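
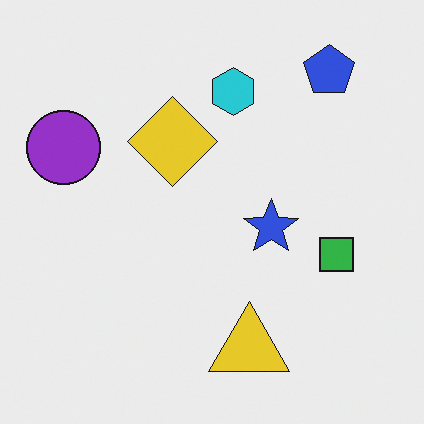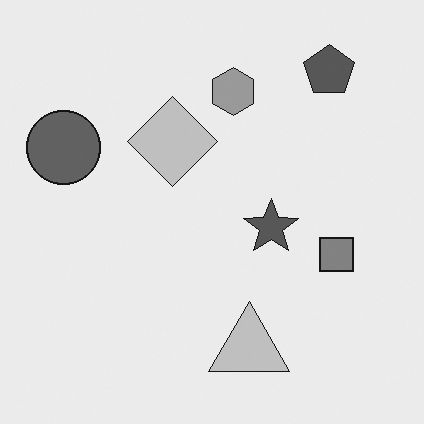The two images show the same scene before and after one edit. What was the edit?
This is the original image converted to grayscale.

All color is removed — every shape is now a shade of grey.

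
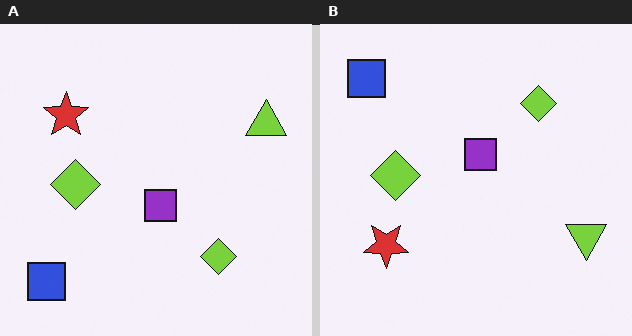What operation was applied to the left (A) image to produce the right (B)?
The image was flipped vertically (top ↔ bottom).

The blue square is in the bottom-left of the left (A) image and the top-left of the right (B) — shapes on opposite sides of the horizontal midline have swapped in a mirror flip.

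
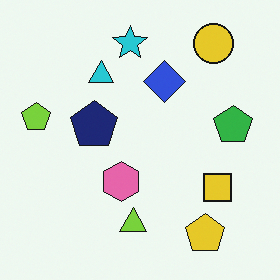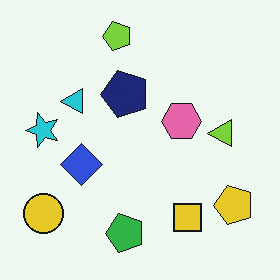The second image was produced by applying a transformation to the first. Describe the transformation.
Transposed (reflected across the top-left ↔ bottom-right diagonal).

Shapes have swapped their row and column positions — what was in the top-right is now in the bottom-left — a diagonal reflection.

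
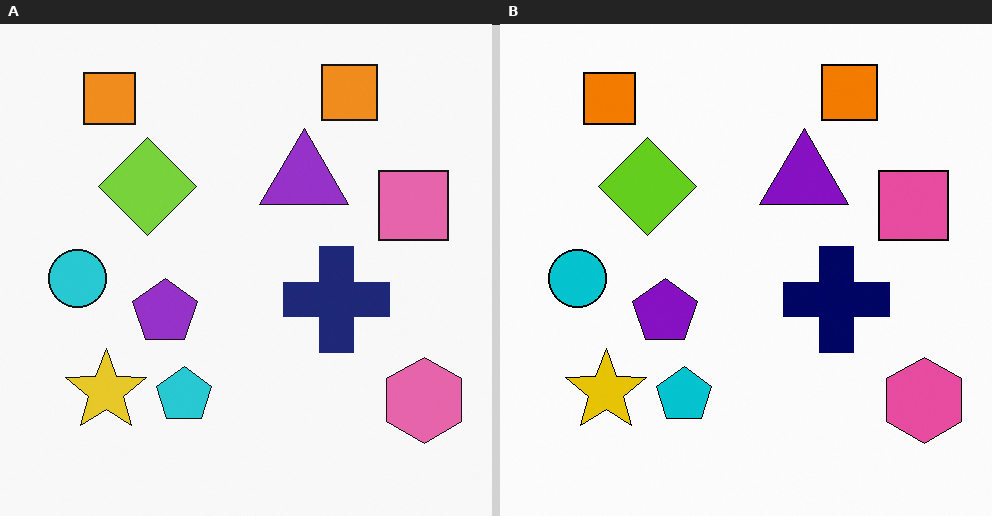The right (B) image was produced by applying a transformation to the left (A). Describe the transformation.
This is the original image given slightly increased contrast.

Tones are pushed away from mid-grey across the whole image — a global contrast change.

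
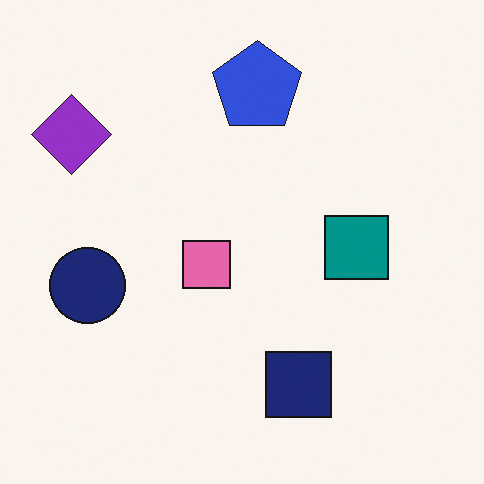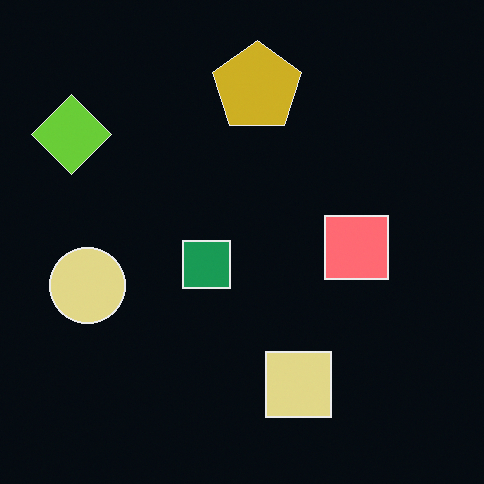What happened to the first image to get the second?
Color-inverted (negative).

The light background has become dark and every shape's color is its complement — a photographic negative.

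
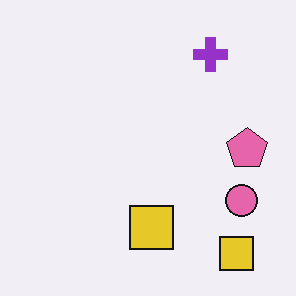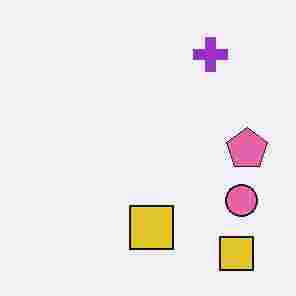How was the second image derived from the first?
The transformation is: heavily JPEG-compressed with obvious blocking artifacts.

Blocky 8×8 compression artifacts appear around shape edges and the flat background shows ringing — characteristic JPEG degradation.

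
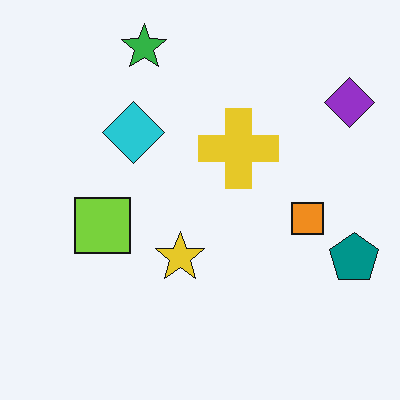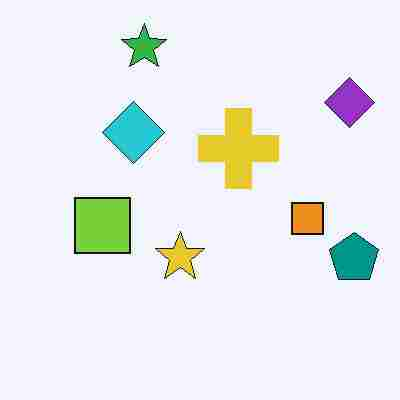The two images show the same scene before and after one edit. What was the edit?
Degraded with heavy JPEG compression.

Blocky 8×8 compression artifacts appear around shape edges and the flat background shows ringing — characteristic JPEG degradation.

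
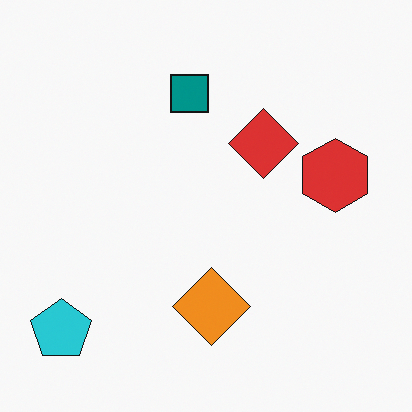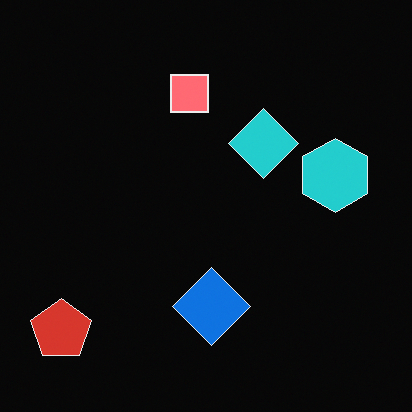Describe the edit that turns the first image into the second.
The second image is the first color-inverted (negative).

The light background has become dark and every shape's color is its complement — a photographic negative.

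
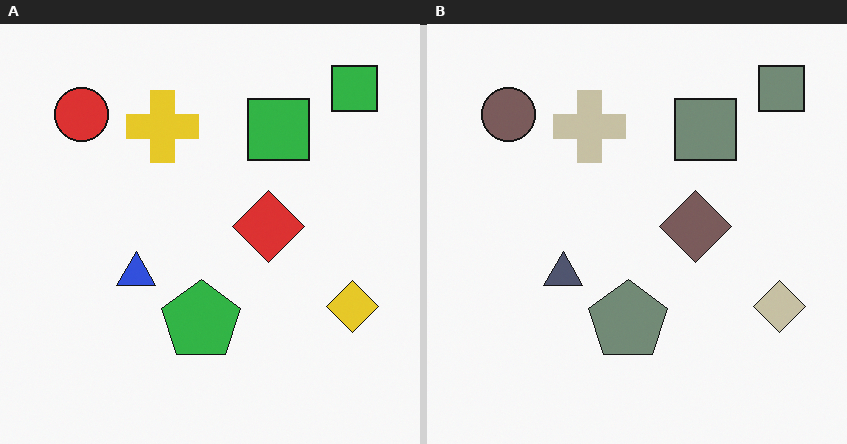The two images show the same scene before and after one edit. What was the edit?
The right (B) image is the left (A) heavily desaturated.

All colors are more muted and greyish — a global saturation change.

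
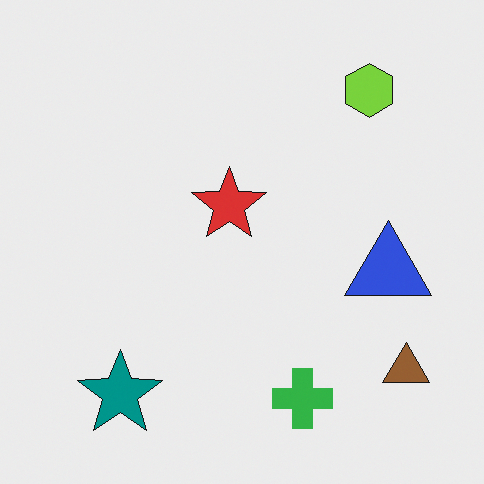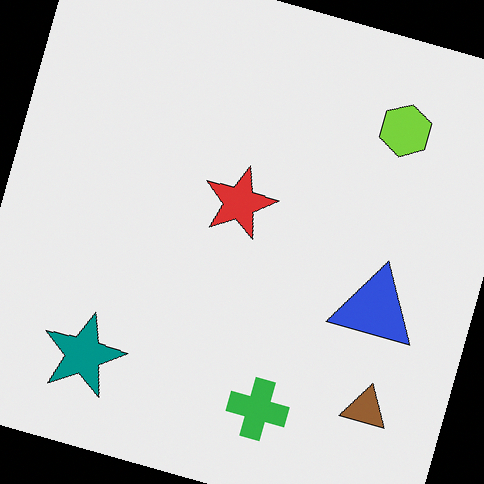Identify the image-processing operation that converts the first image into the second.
Rotated clockwise by a clearly visible amount.

Every shape is tilted by the same angle and the image corners show triangular fill wedges — a whole-image rotation by a non-right angle.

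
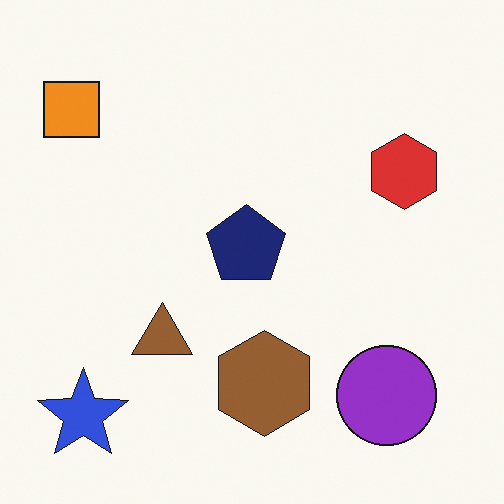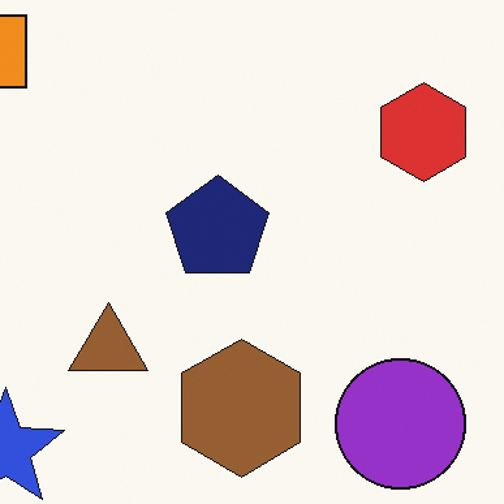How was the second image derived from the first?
Cropped to a modestly smaller region and rescaled.

The visible shapes are larger and the field of view is narrower; shapes near the original edges may be partly or wholly outside the frame — a crop-and-rescale.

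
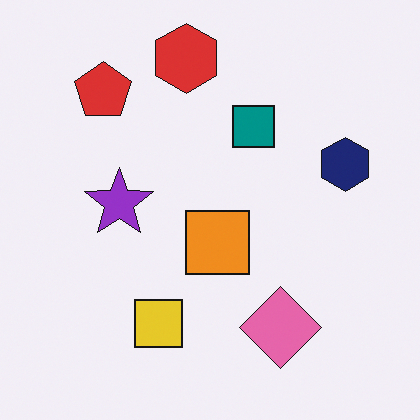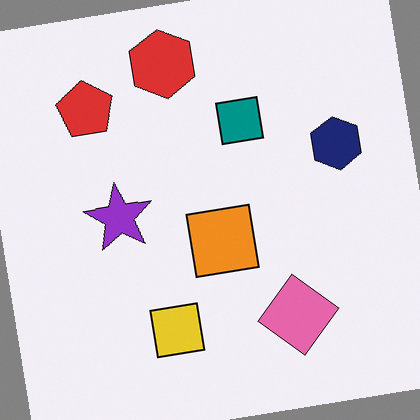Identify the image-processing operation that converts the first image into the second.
The transformation is: rotated counter-clockwise by a slight angle.

Every shape is tilted by the same angle and the image corners show triangular fill wedges — a whole-image rotation by a non-right angle.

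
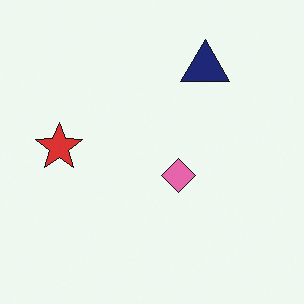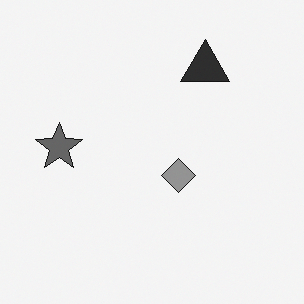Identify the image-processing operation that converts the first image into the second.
It was converted to grayscale.

All color is removed — every shape is now a shade of grey.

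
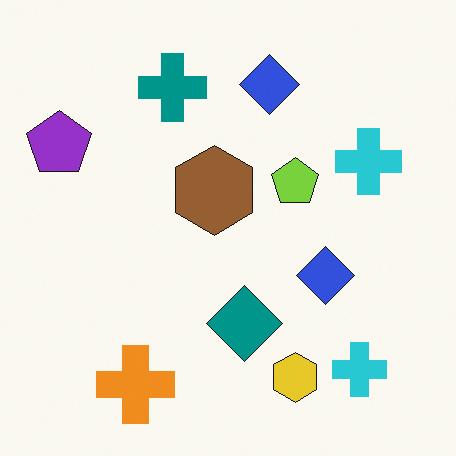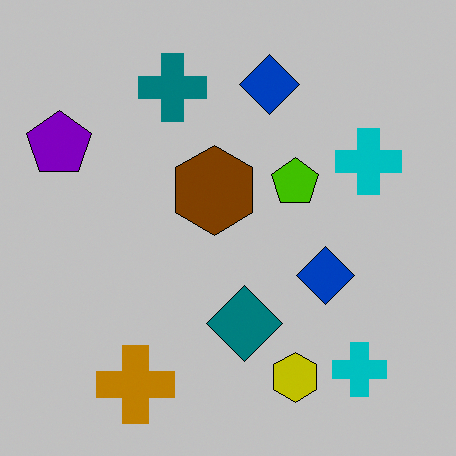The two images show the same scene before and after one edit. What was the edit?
The second image is the first heavily posterized to just a handful of flat colors.

Each flat color has snapped to a coarser quantized level — most visibly, the near-white background has dropped to a flat grey.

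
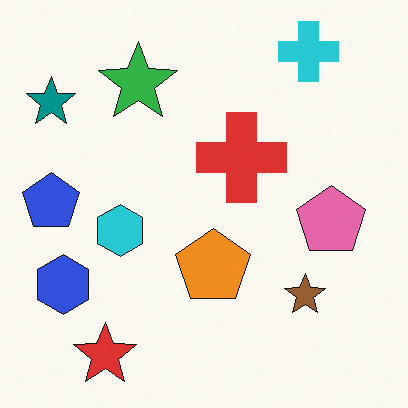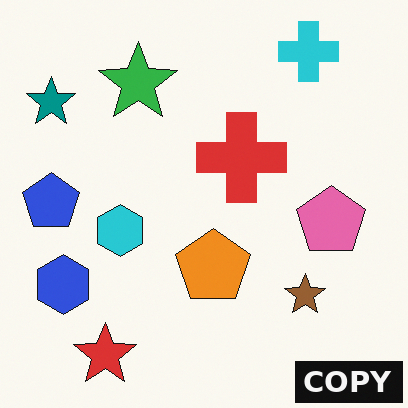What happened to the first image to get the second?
This is the original image watermarked with the text "COPY" in the lower-right corner.

A dark label reading "COPY" appears in the lower-right corner.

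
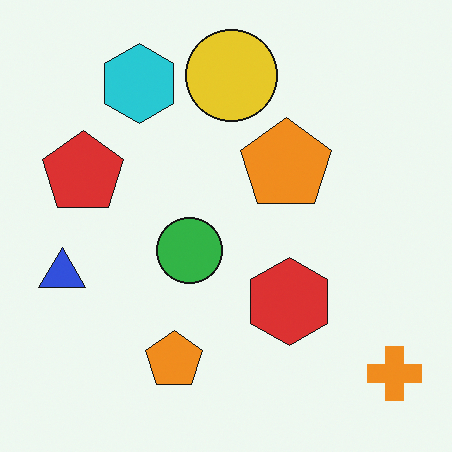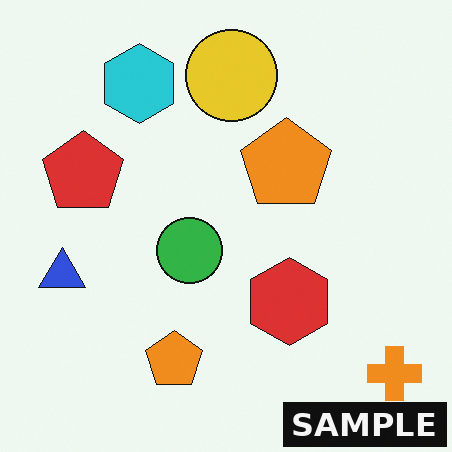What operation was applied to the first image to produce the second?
The second image is the first watermarked with the text "SAMPLE" in the lower-right corner.

A dark label reading "SAMPLE" appears in the lower-right corner.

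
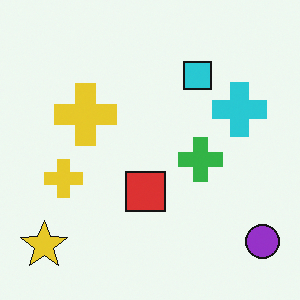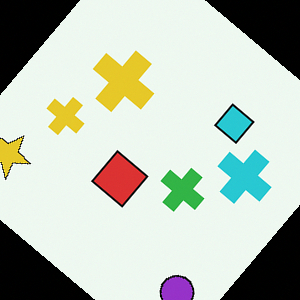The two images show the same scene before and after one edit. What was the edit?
This is the original image rotated clockwise by a large amount — several tens of degrees.

Every shape is tilted by the same angle and the image corners show triangular fill wedges — a whole-image rotation by a non-right angle.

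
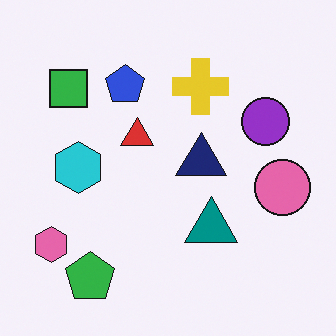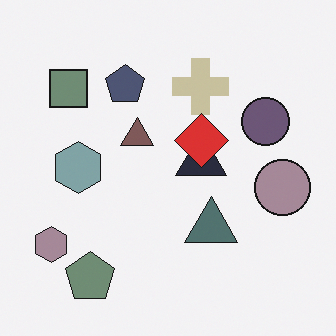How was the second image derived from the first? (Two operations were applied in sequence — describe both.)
It was heavily desaturated, then overlaid with an additional red diamond.

All colors are more muted and greyish — a global saturation change. A red diamond appears in the second image that is absent from the first.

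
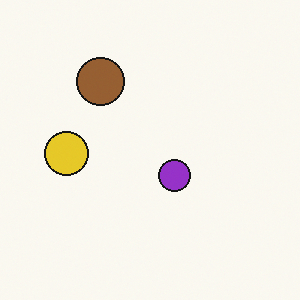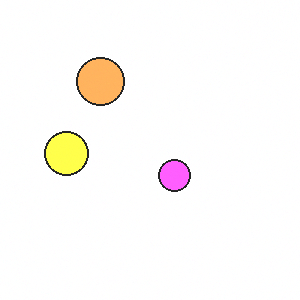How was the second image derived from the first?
The second image is the first noticeably brightened.

Every pixel — background and shapes alike — is uniformly brightened.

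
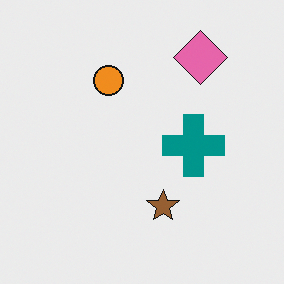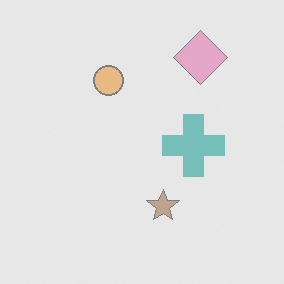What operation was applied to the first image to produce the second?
The second image is the first given much lower contrast.

Tones are pushed toward mid-grey across the whole image — a global contrast change.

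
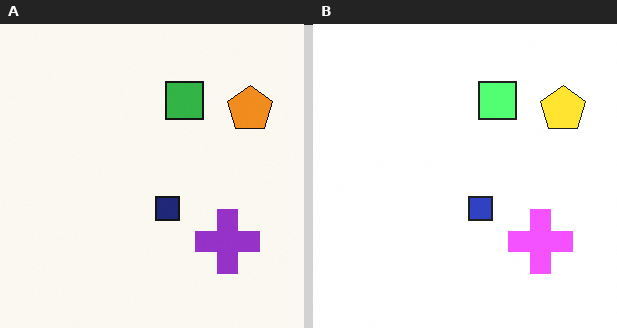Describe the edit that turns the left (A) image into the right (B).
The image was noticeably brightened.

Every pixel — background and shapes alike — is uniformly brightened.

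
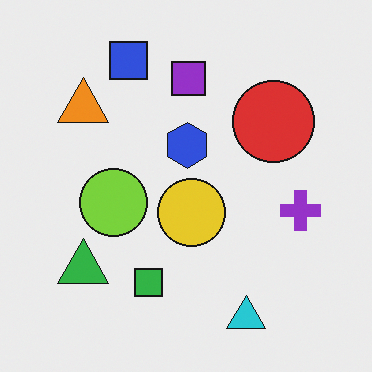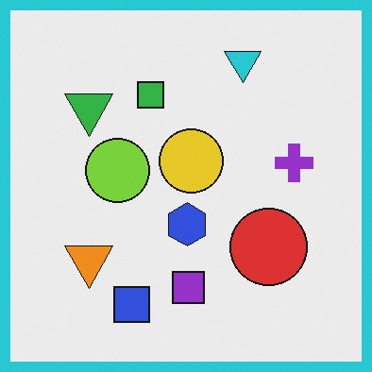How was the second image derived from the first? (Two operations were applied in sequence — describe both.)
It was flipped vertically (top ↔ bottom), then framed with a cyan border.

The cyan triangle is in the bottom of the first image and the top of the second — shapes on opposite sides of the horizontal midline have swapped in a mirror flip. A solid cyan frame runs around the edge of the second image, with the content slightly shrunk inside it.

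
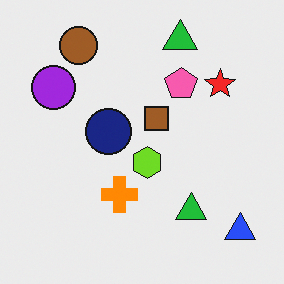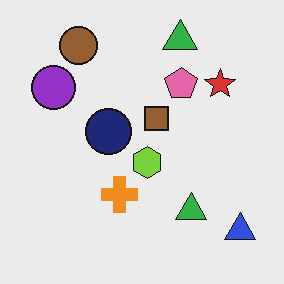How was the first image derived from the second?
The transformation is: slightly oversaturated.

All colors are more vivid — a global saturation change.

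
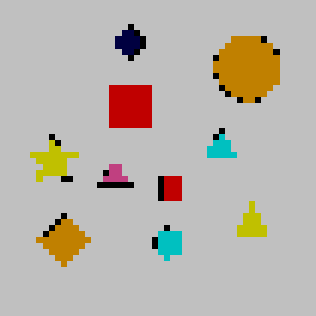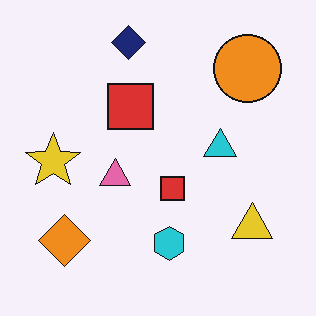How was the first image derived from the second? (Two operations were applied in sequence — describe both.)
It was heavily posterized to just a handful of flat colors, then moderately pixelated.

Each flat color has snapped to a coarser quantized level — most visibly, the near-white background has dropped to a flat grey. Shapes are reduced to large square blocks; fine edges and outlines are lost — a downscale-then-upscale (mosaic) effect.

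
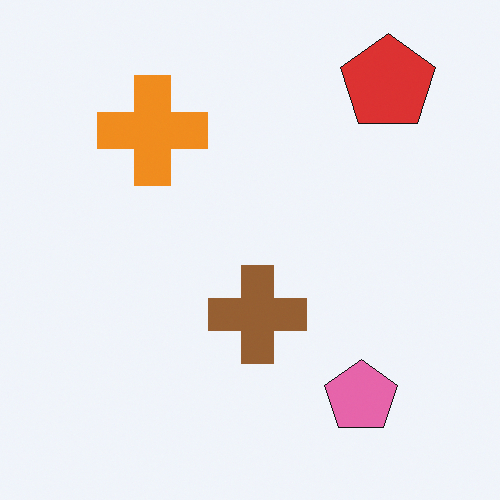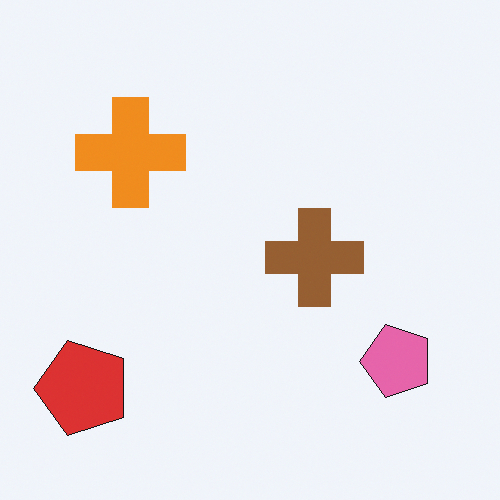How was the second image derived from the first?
This is the original image transposed (reflected across the top-left ↔ bottom-right diagonal).

Shapes have swapped their row and column positions — what was in the top-right is now in the bottom-left — a diagonal reflection.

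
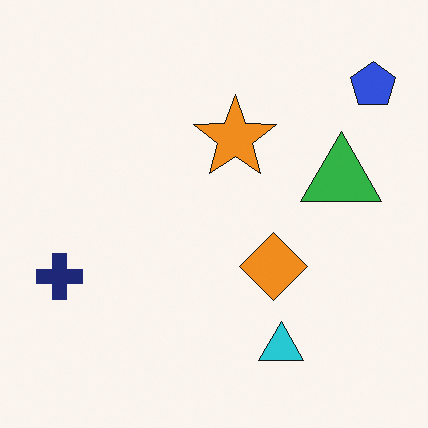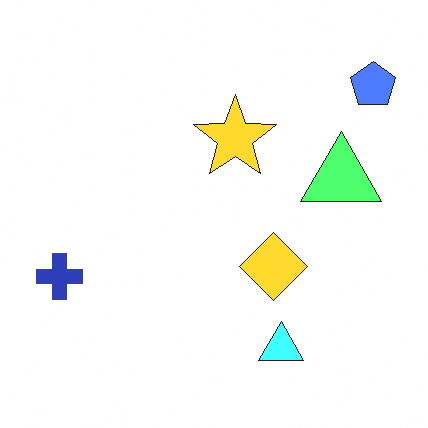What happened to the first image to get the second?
The second image is the first brightened a lot.

Every pixel — background and shapes alike — is uniformly brightened.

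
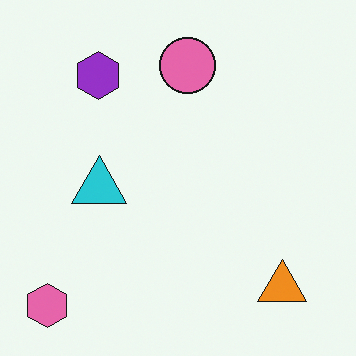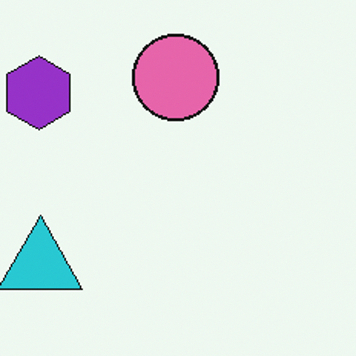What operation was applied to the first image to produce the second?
The second image is the first cropped slightly and scaled back up.

The visible shapes are larger and the field of view is narrower; shapes near the original edges may be partly or wholly outside the frame — a crop-and-rescale.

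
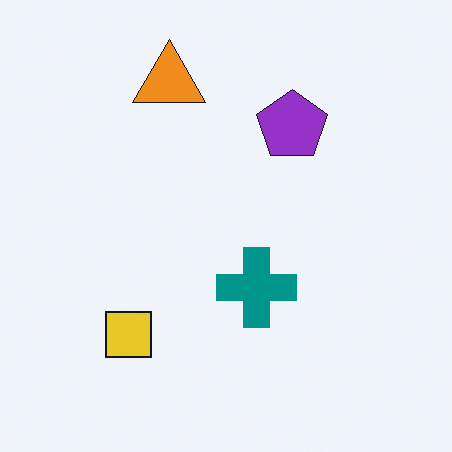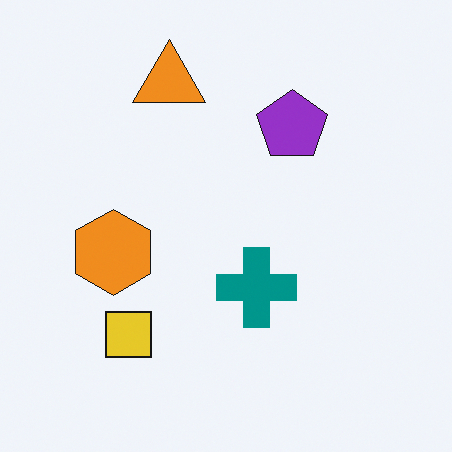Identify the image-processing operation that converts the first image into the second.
It was overlaid with an additional orange hexagon.

An orange hexagon appears in the second image that is absent from the first.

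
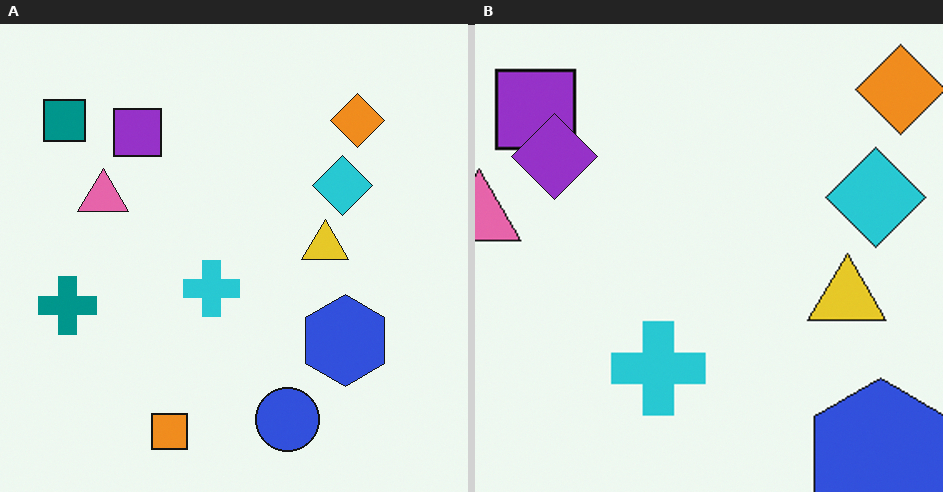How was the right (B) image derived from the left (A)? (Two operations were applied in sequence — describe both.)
The transformation is: cropped to a noticeably smaller region and rescaled, then overlaid with an additional purple diamond.

The visible shapes are larger and the field of view is narrower; shapes near the original edges may be partly or wholly outside the frame — a crop-and-rescale. A purple diamond appears in the right (B) image that is absent from the left (A).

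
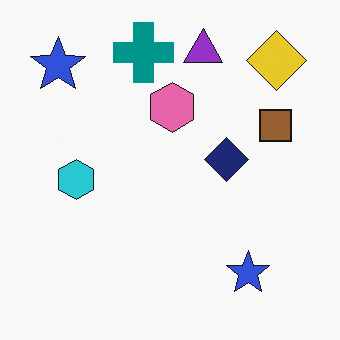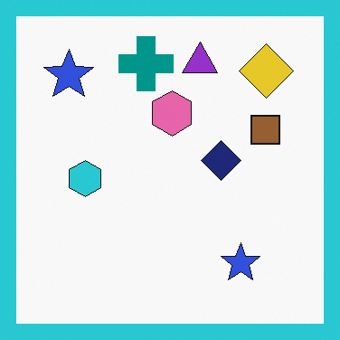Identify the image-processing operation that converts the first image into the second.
Framed with a cyan border.

A solid cyan frame runs around the edge of the second image, with the content slightly shrunk inside it.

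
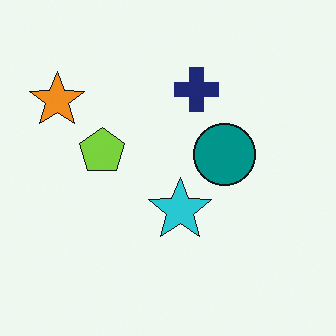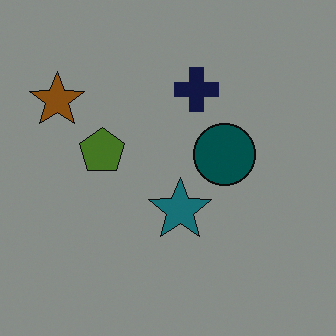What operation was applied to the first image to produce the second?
This is the original image darkened a lot.

Every pixel — background and shapes alike — is uniformly darkened.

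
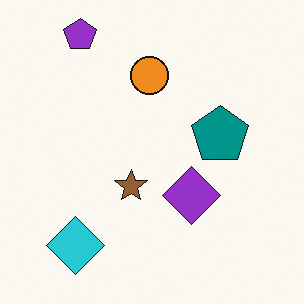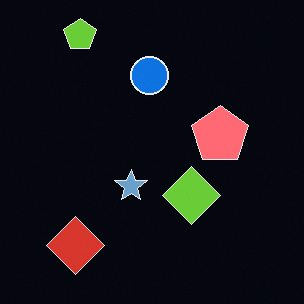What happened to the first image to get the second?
The second image is the first color-inverted (negative).

The light background has become dark and every shape's color is its complement — a photographic negative.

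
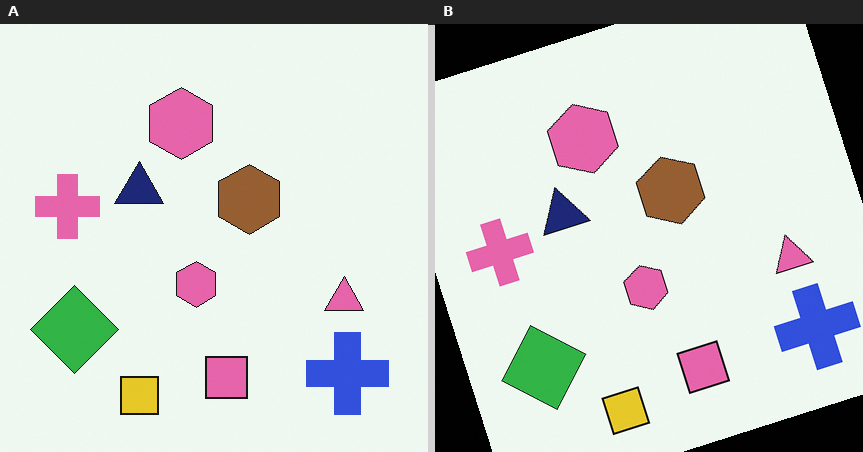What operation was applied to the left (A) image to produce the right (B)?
This is the original image rotated counter-clockwise by a clearly visible amount.

Every shape is tilted by the same angle and the image corners show triangular fill wedges — a whole-image rotation by a non-right angle.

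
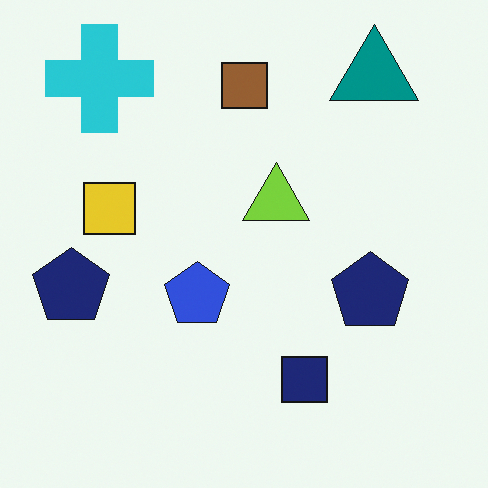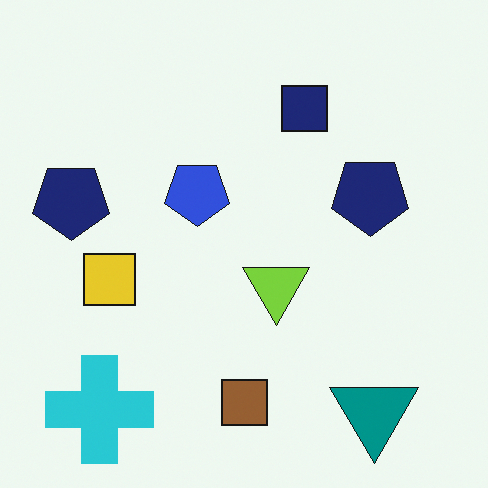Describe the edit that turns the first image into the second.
Flipped vertically (top ↔ bottom).

The teal triangle is in the top-right of the first image and the bottom-right of the second — shapes on opposite sides of the horizontal midline have swapped in a mirror flip.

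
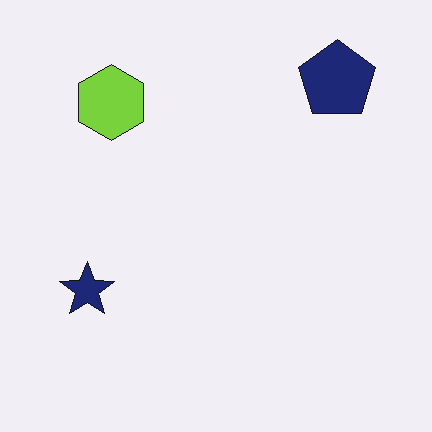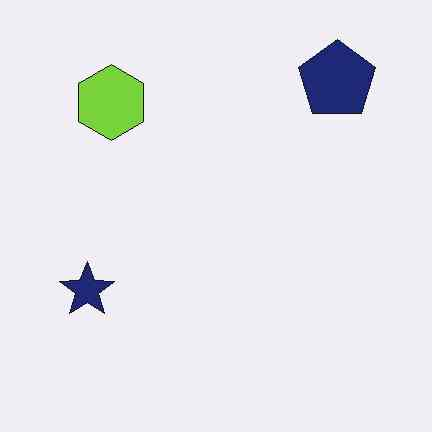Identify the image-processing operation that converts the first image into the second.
Given moderate JPEG compression.

Blocky 8×8 compression artifacts appear around shape edges and the flat background shows ringing — characteristic JPEG degradation.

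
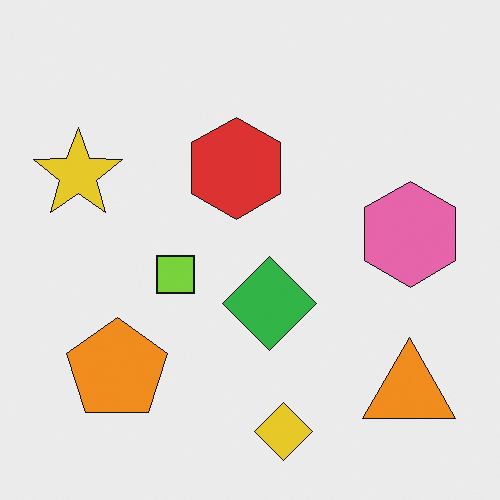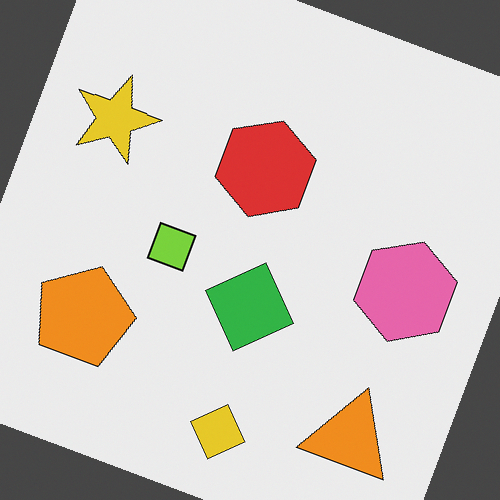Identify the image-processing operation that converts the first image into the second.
The second image is the first rotated clockwise by a moderate amount.

Every shape is tilted by the same angle and the image corners show triangular fill wedges — a whole-image rotation by a non-right angle.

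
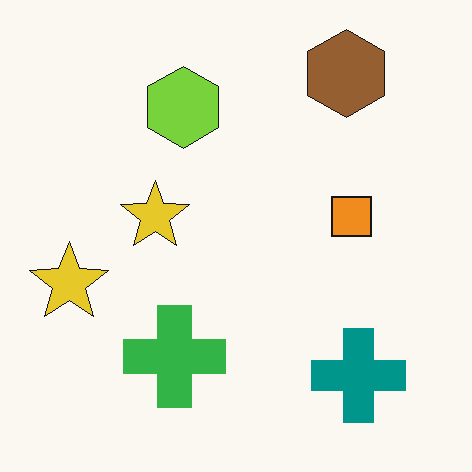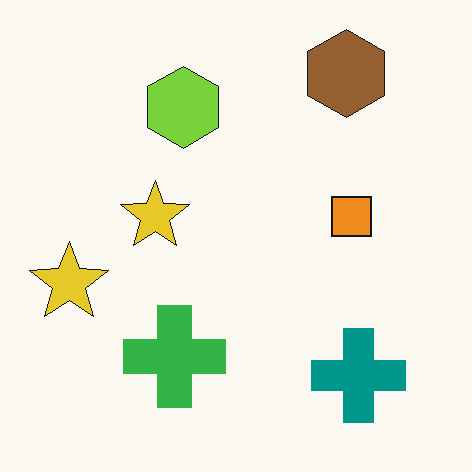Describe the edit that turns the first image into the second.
This is the original image given moderate JPEG compression.

Blocky 8×8 compression artifacts appear around shape edges and the flat background shows ringing — characteristic JPEG degradation.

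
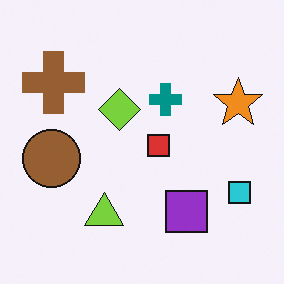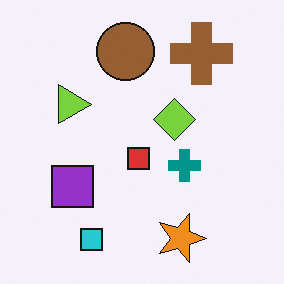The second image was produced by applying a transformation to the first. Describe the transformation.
Rotated 90° clockwise.

The cyan square sits in the bottom-right of the first image and the bottom-left of the second — consistent with a whole-image 90° clockwise rotation.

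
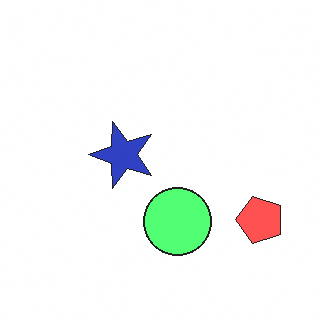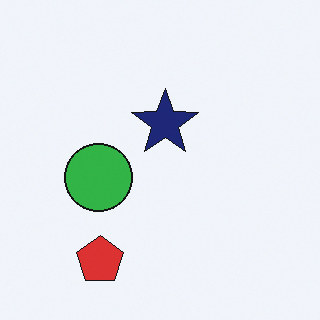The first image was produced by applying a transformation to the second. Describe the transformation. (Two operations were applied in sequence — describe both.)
The first image is the second noticeably brightened, then rotated 90° counter-clockwise.

Every pixel — background and shapes alike — is uniformly brightened. The red pentagon sits in the bottom-left of the second image and the bottom-right of the first — consistent with a whole-image 90° counter-clockwise rotation.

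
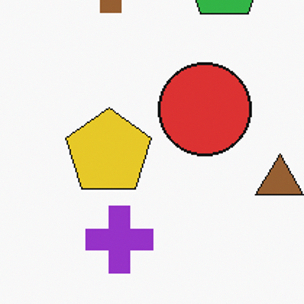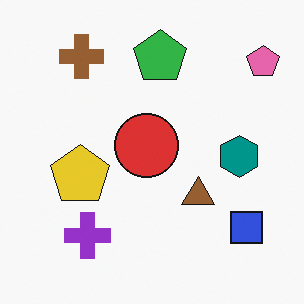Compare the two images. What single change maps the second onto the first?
Cropped slightly and scaled back up.

The visible shapes are larger and the field of view is narrower; shapes near the original edges may be partly or wholly outside the frame — a crop-and-rescale.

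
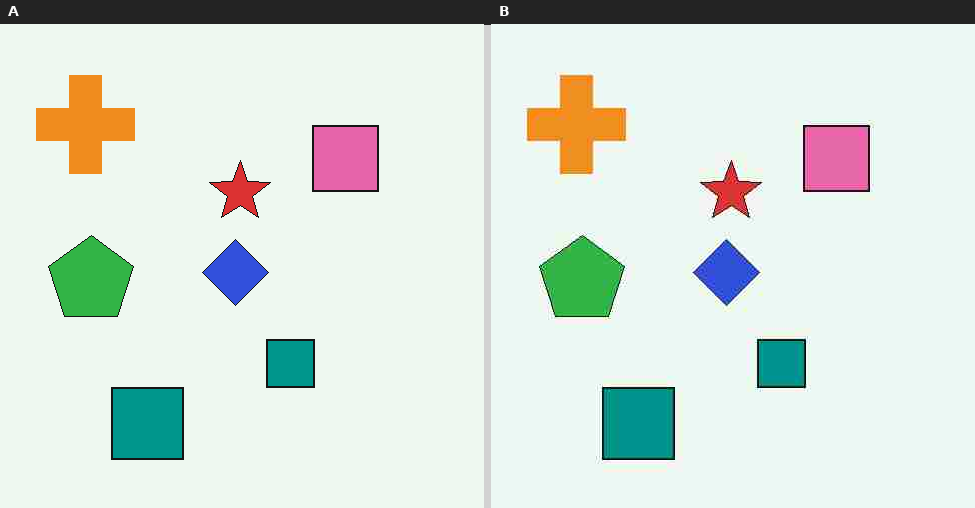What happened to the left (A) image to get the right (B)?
The right (B) image is the left (A) heavily JPEG-compressed with obvious blocking artifacts.

Blocky 8×8 compression artifacts appear around shape edges and the flat background shows ringing — characteristic JPEG degradation.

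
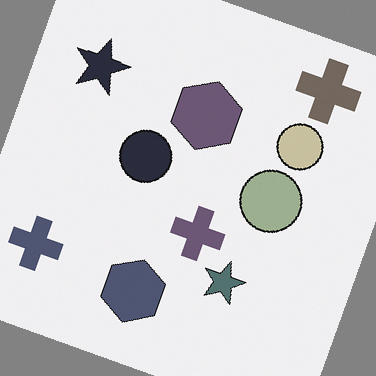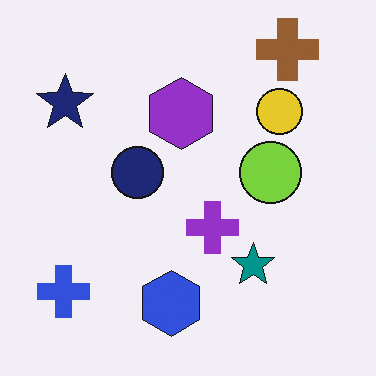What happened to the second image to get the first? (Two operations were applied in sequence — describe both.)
The first image is the second made much more muted (saturation change), then rotated clockwise by a clearly visible amount.

All colors are more muted and greyish — a global saturation change. Every shape is tilted by the same angle and the image corners show triangular fill wedges — a whole-image rotation by a non-right angle.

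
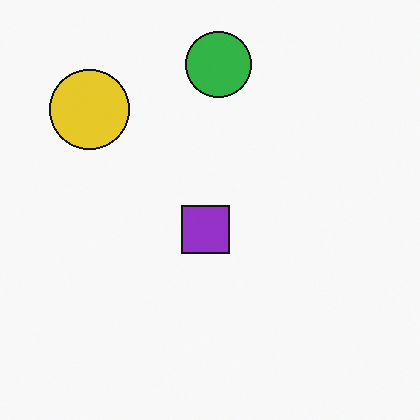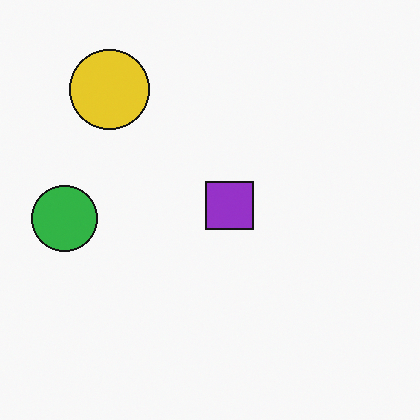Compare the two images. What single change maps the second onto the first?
The image was transposed (reflected across the top-left ↔ bottom-right diagonal).

Shapes have swapped their row and column positions — what was in the top-right is now in the bottom-left — a diagonal reflection.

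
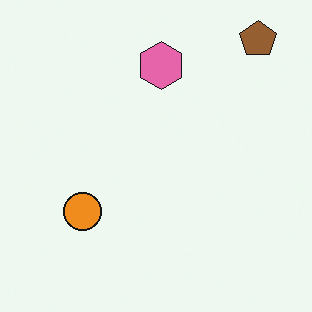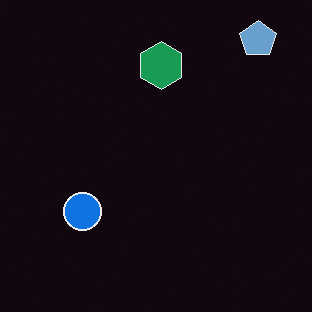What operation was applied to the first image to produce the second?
It was color-inverted (negative).

The light background has become dark and every shape's color is its complement — a photographic negative.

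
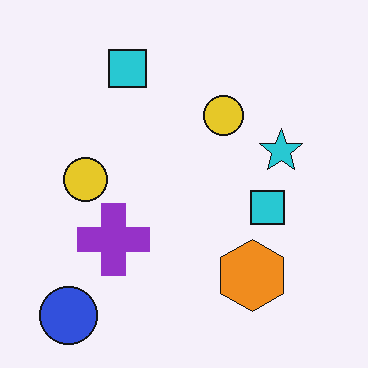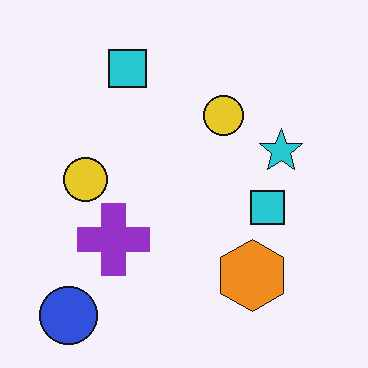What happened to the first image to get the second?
The second image is the first JPEG-compressed with visible artifacts.

Blocky 8×8 compression artifacts appear around shape edges and the flat background shows ringing — characteristic JPEG degradation.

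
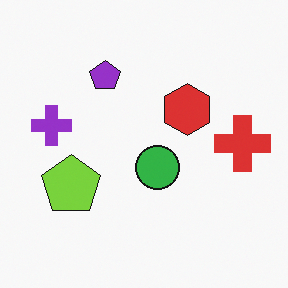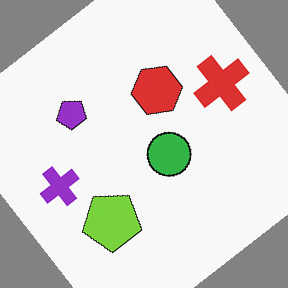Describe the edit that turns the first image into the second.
Rotated counter-clockwise by a large amount — several tens of degrees.

Every shape is tilted by the same angle and the image corners show triangular fill wedges — a whole-image rotation by a non-right angle.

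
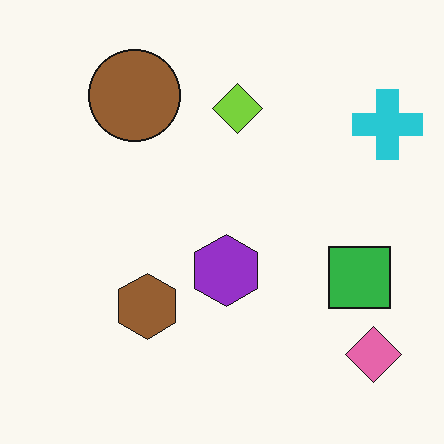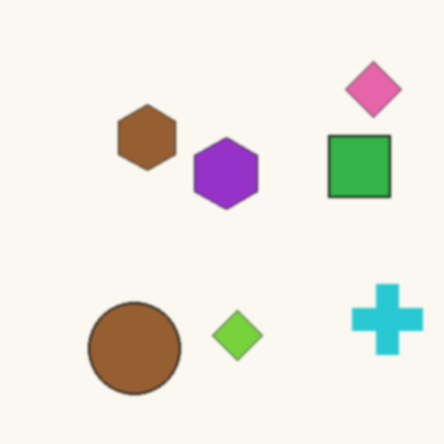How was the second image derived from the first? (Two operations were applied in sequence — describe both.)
The image was flipped vertically (top ↔ bottom), then given a subtle gaussian blur.

The pink diamond is in the bottom-right of the first image and the top-right of the second — shapes on opposite sides of the horizontal midline have swapped in a mirror flip. Shape edges and outlines are uniformly softened across the whole image.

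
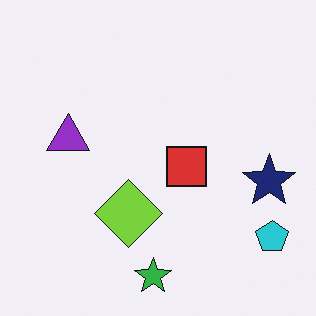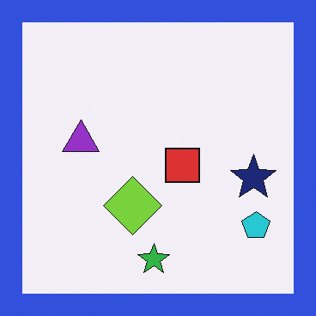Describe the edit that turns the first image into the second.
The transformation is: framed with a blue border.

A solid blue frame runs around the edge of the second image, with the content slightly shrunk inside it.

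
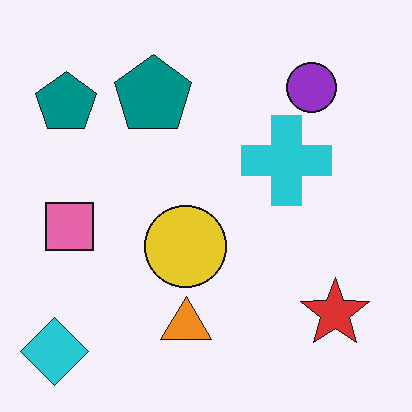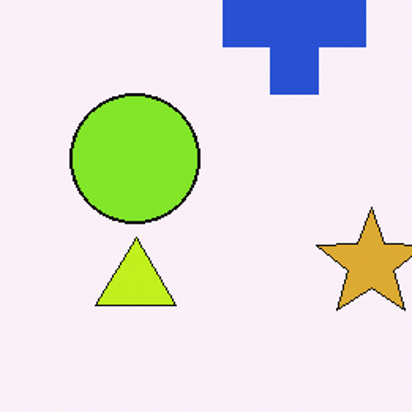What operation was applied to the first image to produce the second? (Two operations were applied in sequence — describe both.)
The second image is the first hue-shifted slightly, then cropped slightly and scaled back up.

Every shape's color has rotated by the same amount around the hue wheel — a uniform hue shift. The visible shapes are larger and the field of view is narrower; shapes near the original edges may be partly or wholly outside the frame — a crop-and-rescale.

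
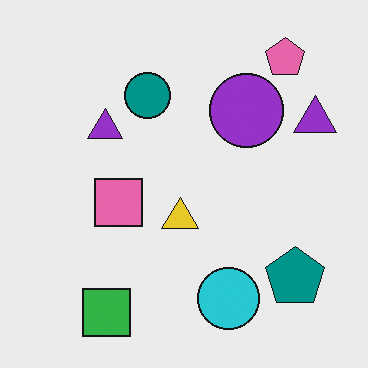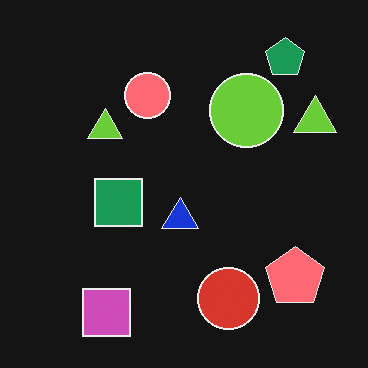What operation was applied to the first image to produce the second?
Color-inverted (negative).

The light background has become dark and every shape's color is its complement — a photographic negative.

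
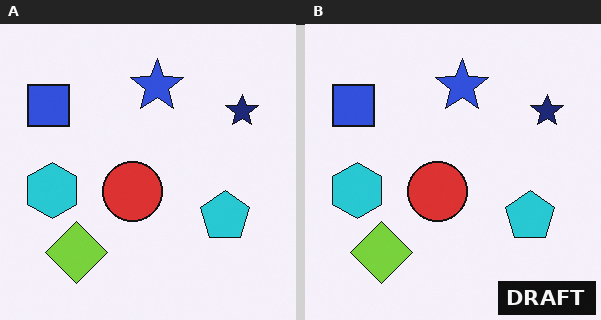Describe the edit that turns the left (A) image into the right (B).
The transformation is: watermarked with the text "DRAFT" in the lower-right corner.

A dark label reading "DRAFT" appears in the lower-right corner.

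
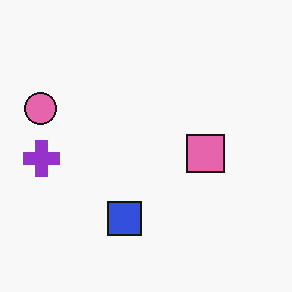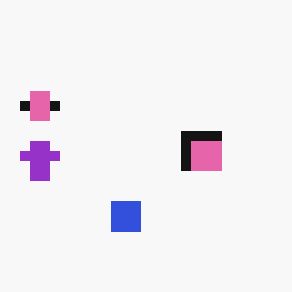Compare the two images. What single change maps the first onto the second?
It was coarsely pixelated.

Shapes are reduced to large square blocks; fine edges and outlines are lost — a downscale-then-upscale (mosaic) effect.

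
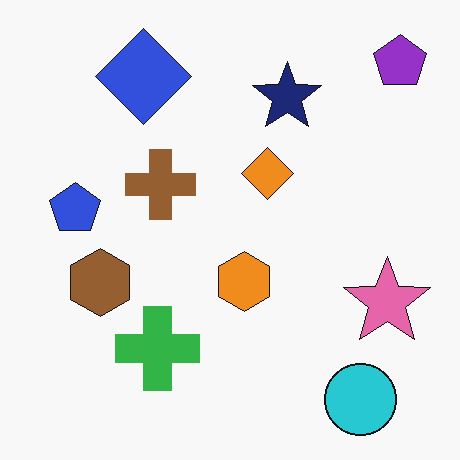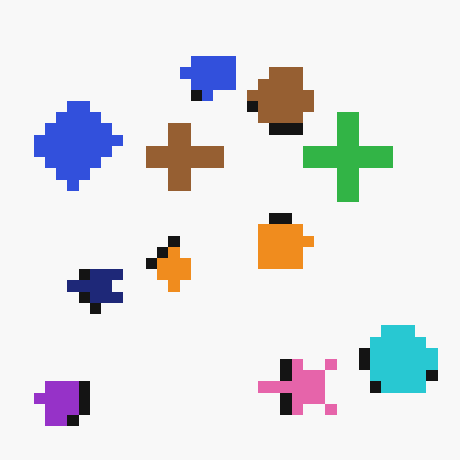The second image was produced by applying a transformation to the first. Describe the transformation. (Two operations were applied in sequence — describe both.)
This is the original image transposed (reflected across the top-left ↔ bottom-right diagonal), then coarsely pixelated.

Shapes have swapped their row and column positions — what was in the top-right is now in the bottom-left — a diagonal reflection. Shapes are reduced to large square blocks; fine edges and outlines are lost — a downscale-then-upscale (mosaic) effect.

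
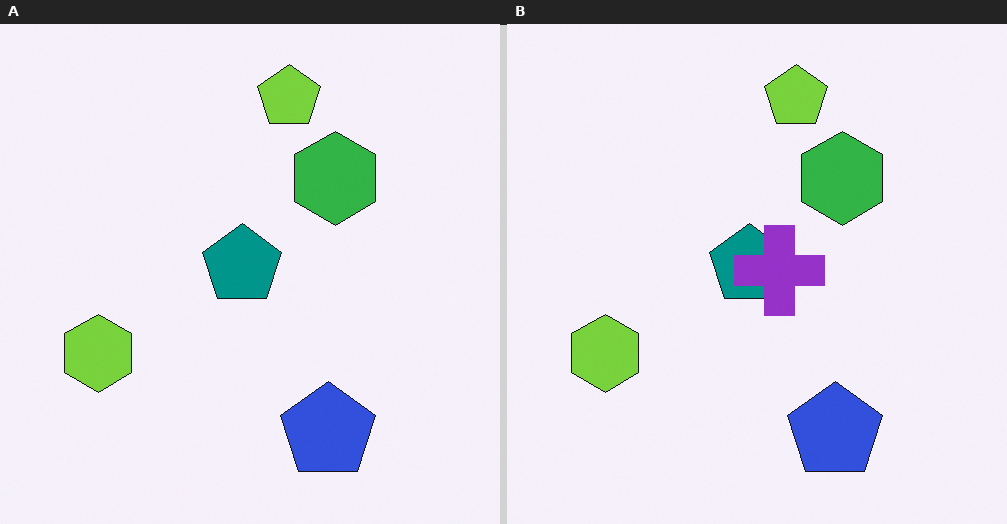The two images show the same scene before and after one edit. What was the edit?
It was overlaid with an additional purple cross.

A purple cross appears in the right (B) image that is absent from the left (A).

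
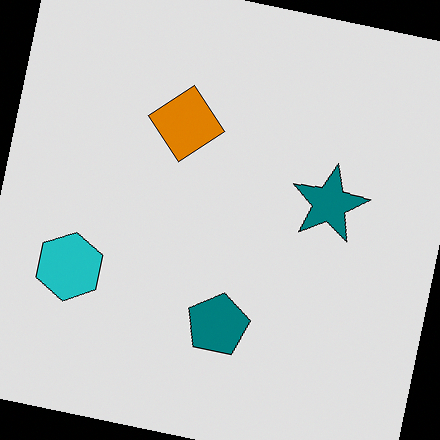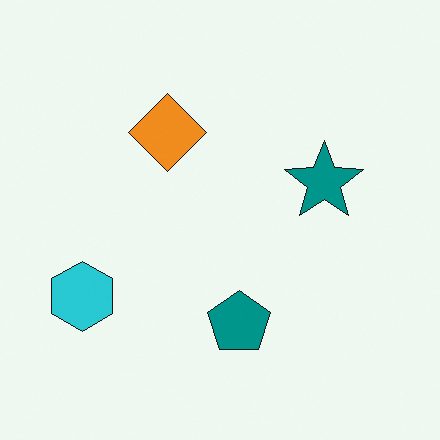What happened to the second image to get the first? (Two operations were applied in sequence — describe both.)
The transformation is: moderately posterized, then rotated clockwise by a small amount.

Each flat color has snapped to a coarser quantized level — most visibly, the near-white background has dropped to a flat grey. Every shape is tilted by the same angle and the image corners show triangular fill wedges — a whole-image rotation by a non-right angle.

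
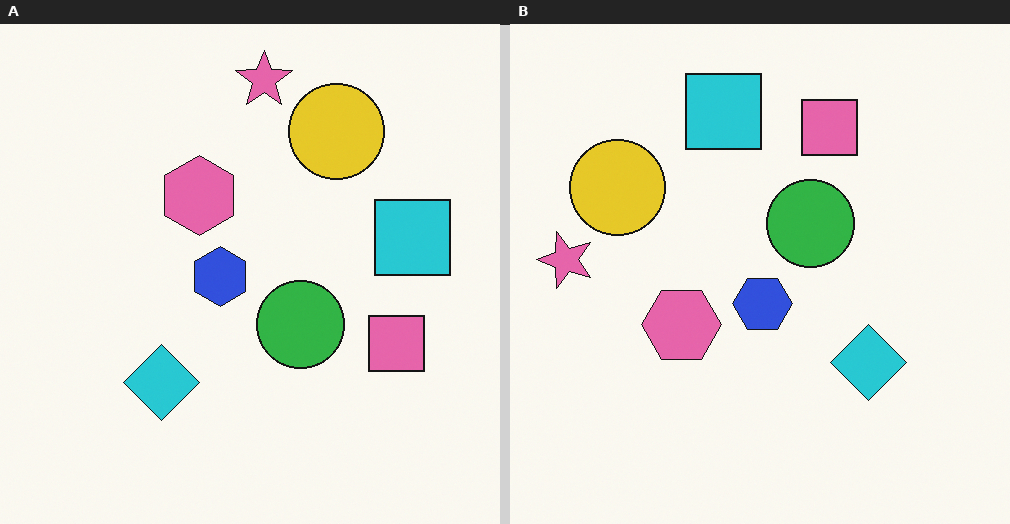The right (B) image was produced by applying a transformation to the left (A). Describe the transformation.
This is the original image rotated 90° counter-clockwise.

The pink star sits in the top of the left (A) image and the left of the right (B) — consistent with a whole-image 90° counter-clockwise rotation.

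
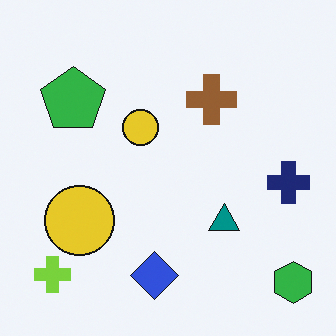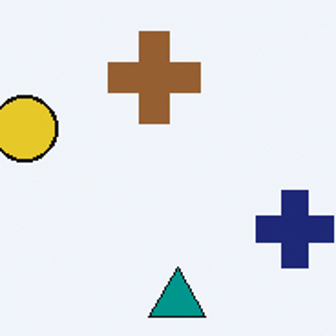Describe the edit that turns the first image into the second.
The second image is the first cropped tightly and scaled back up.

The visible shapes are larger and the field of view is narrower; shapes near the original edges may be partly or wholly outside the frame — a crop-and-rescale.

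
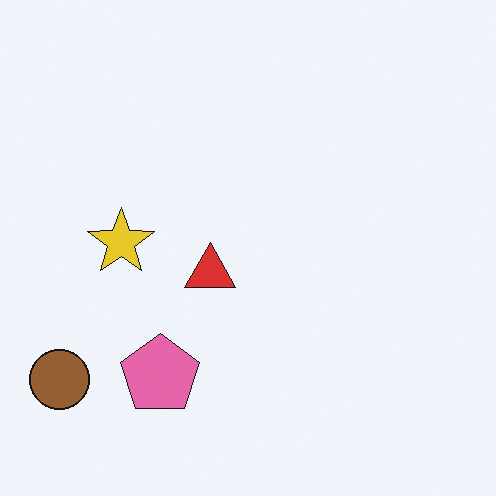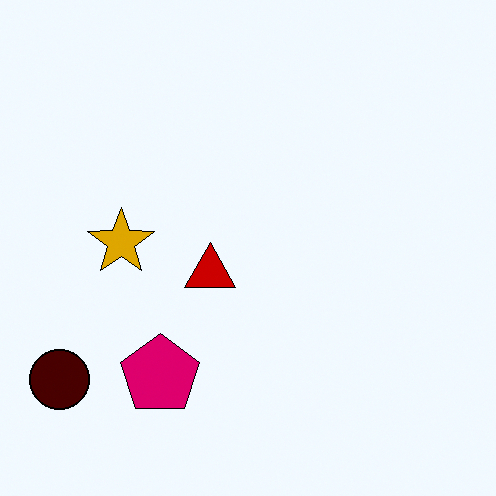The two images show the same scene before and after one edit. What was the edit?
It was boosted in contrast.

Tones are pushed away from mid-grey across the whole image — a global contrast change.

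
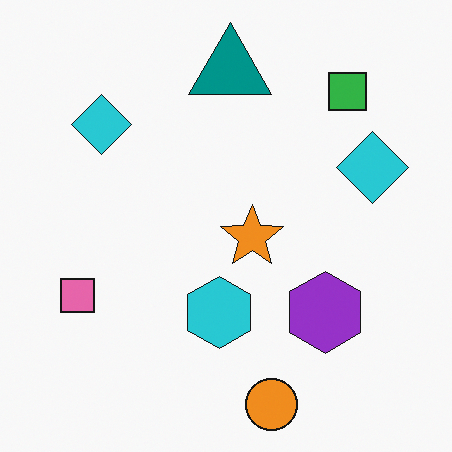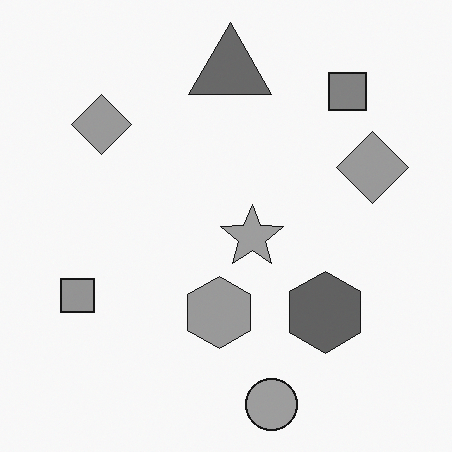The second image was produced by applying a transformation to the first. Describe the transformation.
The transformation is: converted to grayscale.

All color is removed — every shape is now a shade of grey.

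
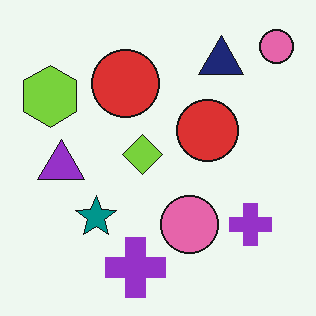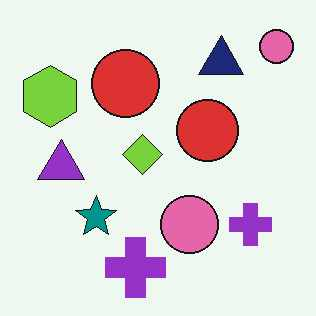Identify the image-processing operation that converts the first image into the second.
The transformation is: given moderate JPEG compression.

Blocky 8×8 compression artifacts appear around shape edges and the flat background shows ringing — characteristic JPEG degradation.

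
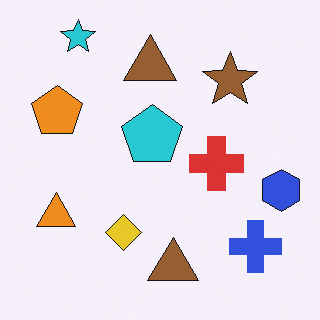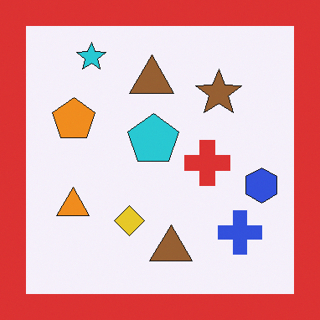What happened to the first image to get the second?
The image was framed with a red border.

A solid red frame runs around the edge of the second image, with the content slightly shrunk inside it.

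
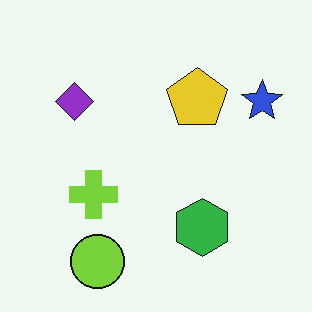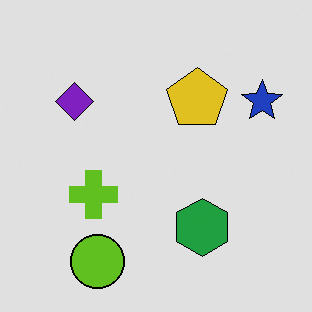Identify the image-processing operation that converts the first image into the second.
This is the original image posterized to a reduced palette.

Each flat color has snapped to a coarser quantized level — most visibly, the near-white background has dropped to a flat grey.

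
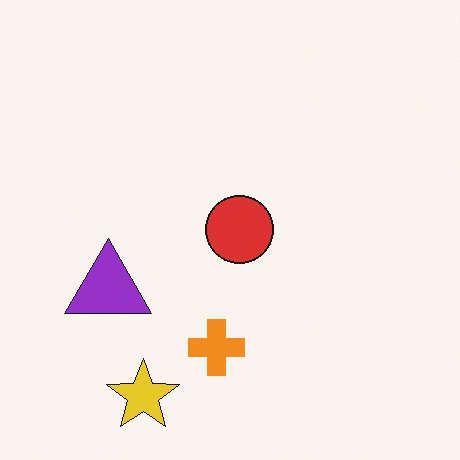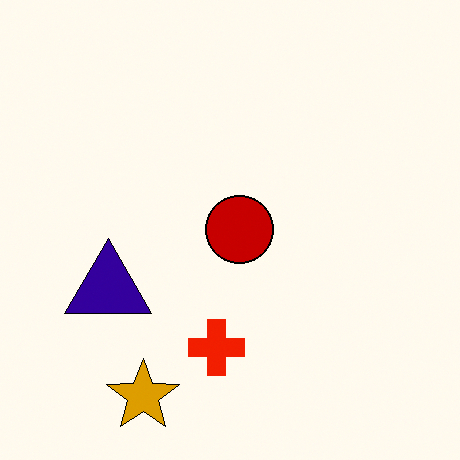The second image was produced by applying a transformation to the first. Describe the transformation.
This is the original image given much higher contrast.

Tones are pushed away from mid-grey across the whole image — a global contrast change.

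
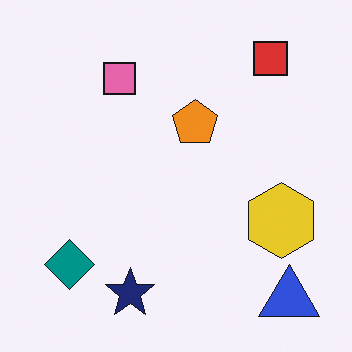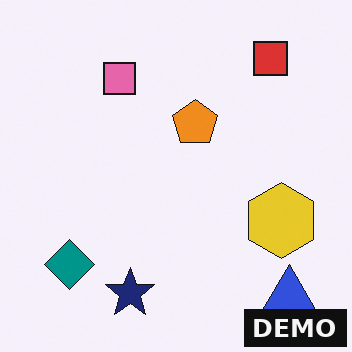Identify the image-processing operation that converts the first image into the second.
The transformation is: watermarked with the text "DEMO" in the lower-right corner.

A dark label reading "DEMO" appears in the lower-right corner.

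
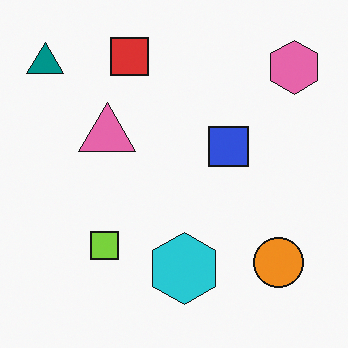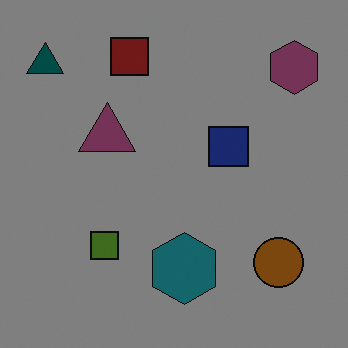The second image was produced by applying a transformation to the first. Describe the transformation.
It was noticeably darkened.

Every pixel — background and shapes alike — is uniformly darkened.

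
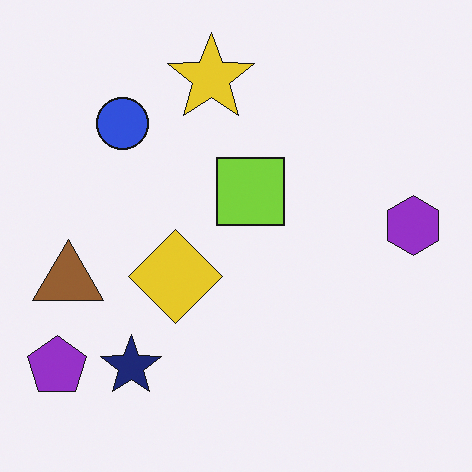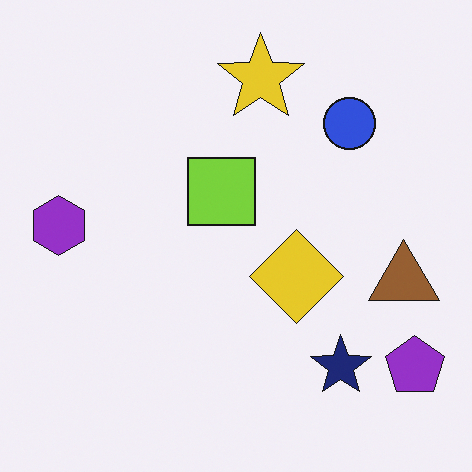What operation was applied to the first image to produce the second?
The transformation is: flipped horizontally (left ↔ right).

The purple pentagon is in the bottom-left of the first image and the bottom-right of the second — shapes on opposite sides of the vertical midline have swapped in a mirror flip.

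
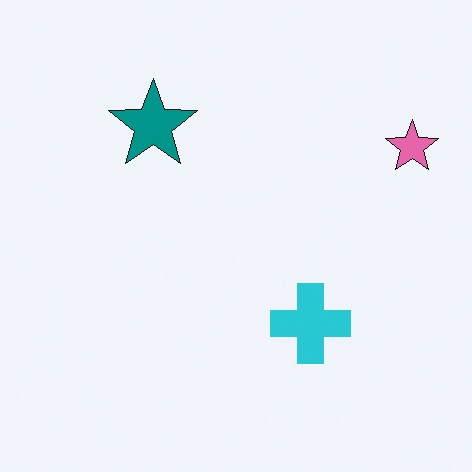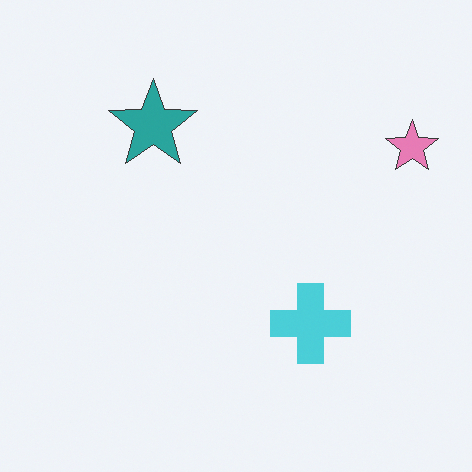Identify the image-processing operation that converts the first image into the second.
The image was given slightly reduced contrast.

Tones are pushed toward mid-grey across the whole image — a global contrast change.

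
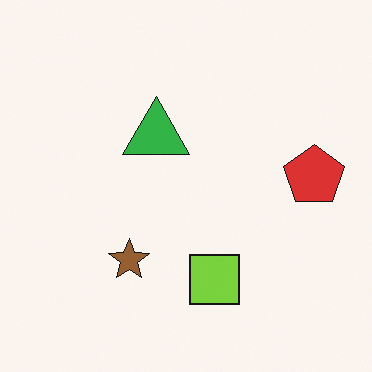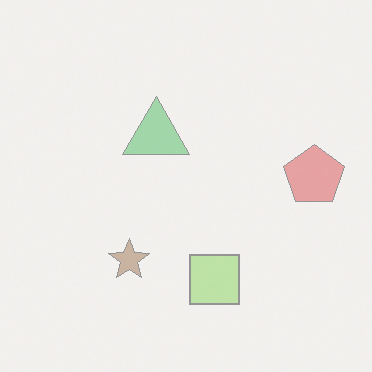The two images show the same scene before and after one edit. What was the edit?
The image was given much lower contrast.

Tones are pushed toward mid-grey across the whole image — a global contrast change.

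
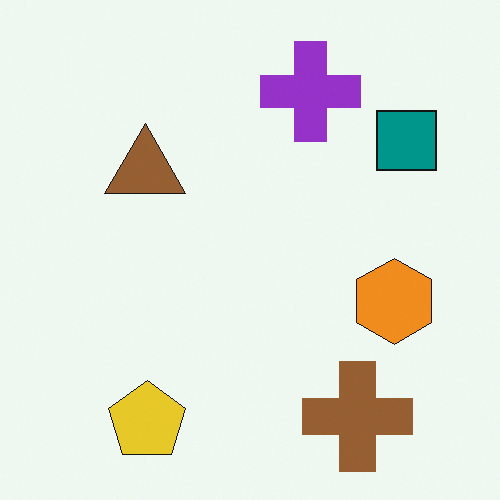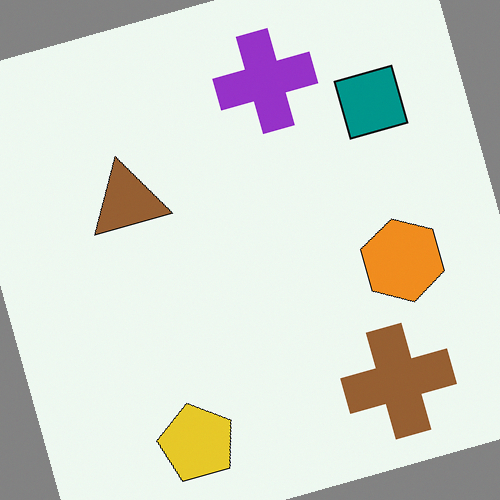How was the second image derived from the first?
The image was rotated counter-clockwise by a moderate amount.

Every shape is tilted by the same angle and the image corners show triangular fill wedges — a whole-image rotation by a non-right angle.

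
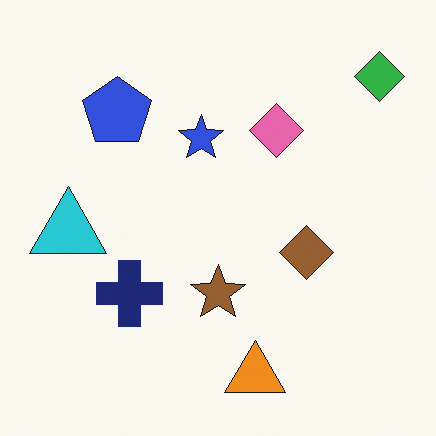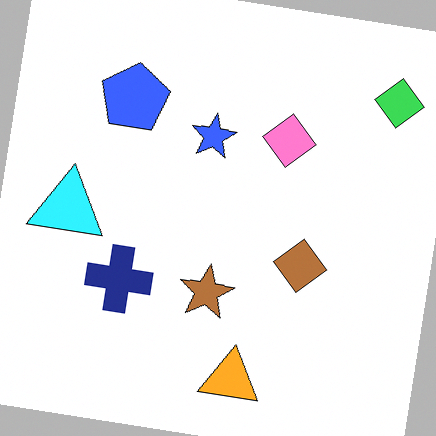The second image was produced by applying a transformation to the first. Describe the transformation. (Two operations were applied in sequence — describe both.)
The transformation is: slightly brightened, then rotated clockwise by a few degrees.

Every pixel — background and shapes alike — is uniformly brightened. Every shape is tilted by the same angle and the image corners show triangular fill wedges — a whole-image rotation by a non-right angle.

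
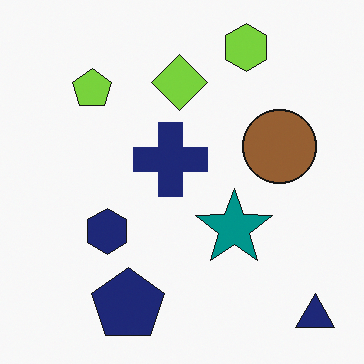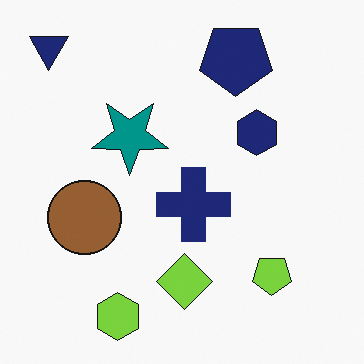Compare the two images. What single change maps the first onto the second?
The transformation is: rotated 180°.

The navy triangle sits in the bottom-right of the first image and the top-left of the second — consistent with a whole-image 180° rotation.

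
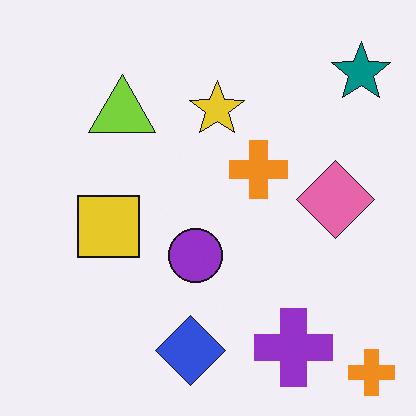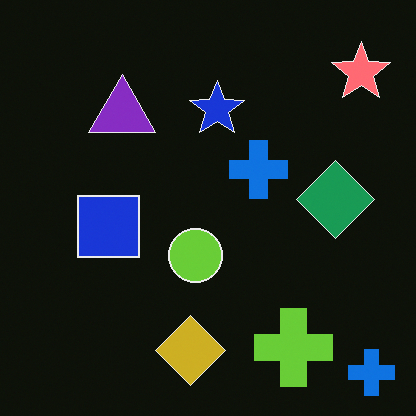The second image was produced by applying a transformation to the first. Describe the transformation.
The image was color-inverted (negative).

The light background has become dark and every shape's color is its complement — a photographic negative.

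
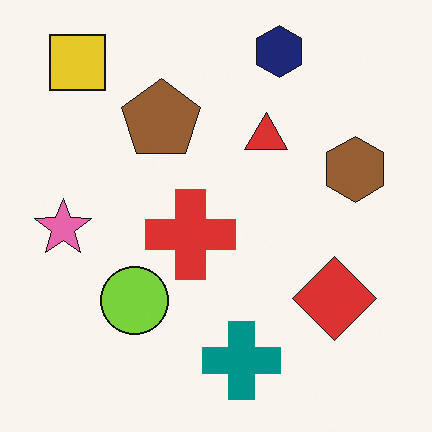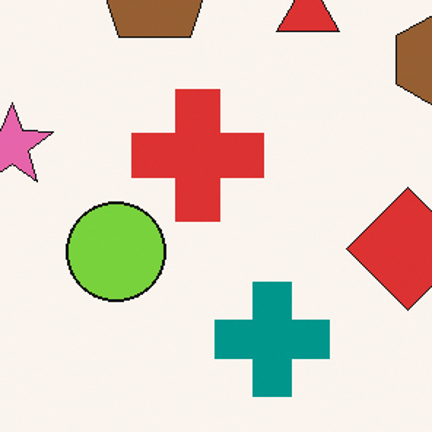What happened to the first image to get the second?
This is the original image cropped slightly and scaled back up.

The visible shapes are larger and the field of view is narrower; shapes near the original edges may be partly or wholly outside the frame — a crop-and-rescale.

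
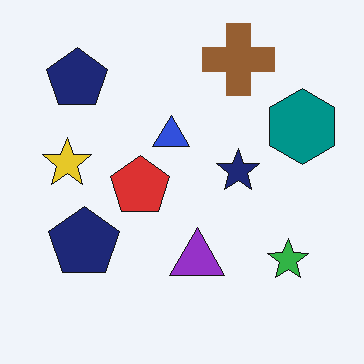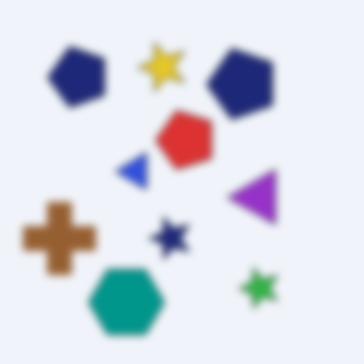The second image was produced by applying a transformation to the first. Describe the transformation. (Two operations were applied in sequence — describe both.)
The second image is the first moderately blurred, then transposed (reflected across the top-left ↔ bottom-right diagonal).

Shape edges and outlines are uniformly softened across the whole image. Shapes have swapped their row and column positions — what was in the top-right is now in the bottom-left — a diagonal reflection.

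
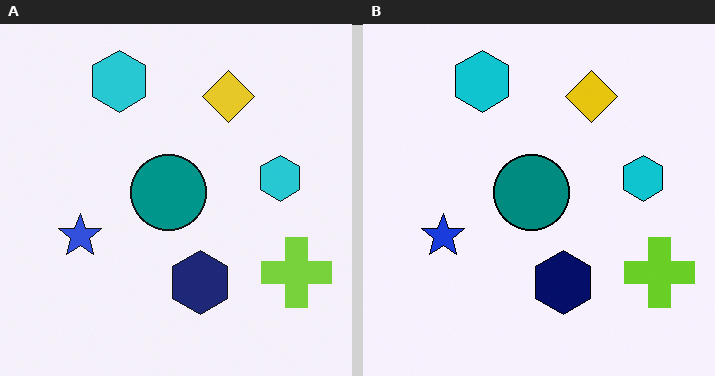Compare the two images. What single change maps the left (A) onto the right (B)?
This is the original image given slightly increased contrast.

Tones are pushed away from mid-grey across the whole image — a global contrast change.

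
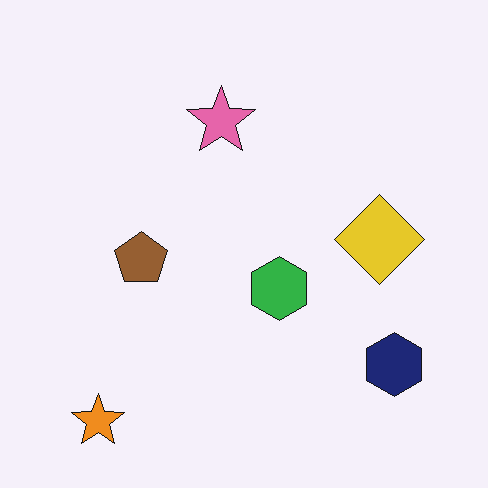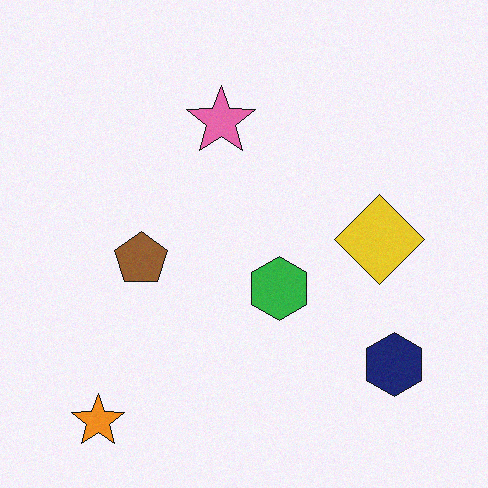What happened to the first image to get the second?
It was degraded with subtle gaussian noise.

Random speckle covers the whole image, including the flat background.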